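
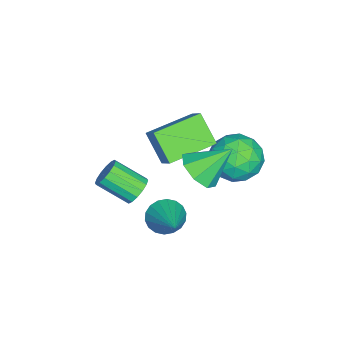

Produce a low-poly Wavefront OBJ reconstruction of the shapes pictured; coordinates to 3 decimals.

v 2.263 0.107 -4.228
v 2.551 0.51 -4.931
v 3.877 0.933 -3.092
v 2.312 0.767 -4.778
v 2.063 0.892 -4.515
v 1.854 0.862 -4.196
v 1.725 0.683 -3.884
v 1.704 0.389 -3.639
v 1.793 0.039 -3.512
v 1.975 -0.297 -3.526
v 2.214 -0.553 -3.679
v 2.463 -0.679 -3.941
v 2.673 -0.649 -4.26
v 2.801 -0.469 -4.573
v 2.823 -0.175 -4.817
v 2.734 0.174 -4.945
v 3.433 1.766 0.582
v 4.345 1.795 0.938
v 2.927 2.954 1.778
v 4.234 2.298 0.392
v 3.653 2.488 -0.042
v 2.943 2.256 -0.112
v 2.52 1.737 0.226
v 2.631 1.234 0.771
v 3.212 1.044 1.206
v 3.922 1.276 1.275
v 0.569 -1.18 -0.561
v 1.201 -0.666 0.193
v -0.959 0.357 -0.327
v -0.327 0.87 0.428
v 1.247 -0.33 -1.708
v 1.879 0.183 -0.953
v -0.281 1.206 -1.473
v 0.351 1.72 -0.719
v -1.429 2.725 -2.309
v -0.502 3.532 -2.269
v -0.138 1.228 -2.071
v 0.789 2.035 -2.031
v -0.024 1.986 -1.109
v -0.822 2.911 -1.256
v 0.182 1.849 -3.084
v -0.616 2.774 -3.231
v 0.494 2.991 -2.748
v 0.367 3.075 -1.527
v -1.007 1.685 -2.813
v -1.134 1.769 -1.592
v -1.079 3.259 -2.31
v 0.439 1.501 -2.03
v -0.039 1.472 -1.488
v 0.506 1.946 -1.464
v -1.267 2.895 -1.715
v -0.722 3.369 -1.691
v -0.441 2.461 -1.009
v 0.082 1.391 -2.649
v 0.627 1.865 -2.625
v -1.146 2.814 -2.876
v -0.601 3.288 -2.852
v -0.199 2.299 -3.331
v 0.052 3.416 -2.568
v 0.811 2.536 -2.428
v 0.453 2.427 -3.047
v -0.016 2.97 -3.133
v -0.023 3.466 -1.85
v 0.736 2.586 -1.71
v 0.258 2.557 -1.168
v -0.211 3.101 -1.255
v 0.562 3.148 -2.131
v -1.376 2.174 -2.63
v -0.617 1.294 -2.49
v -0.429 1.659 -3.085
v -0.898 2.203 -3.172
v -1.451 2.224 -1.912
v -0.692 1.344 -1.772
v -0.624 1.79 -1.207
v -1.093 2.333 -1.293
v -1.202 1.612 -2.209
v 1.966 -1.138 -3.105
v 2.589 -0.973 -2.831
v 2.557 -2.338 -1.941
v 1.934 -2.502 -2.215
v 2.346 -0.822 -2.609
v 2.314 -2.187 -1.718
v 2.001 -0.756 -2.52
v 1.969 -2.121 -1.629
v 1.647 -0.792 -2.587
v 1.615 -2.157 -1.696
v 1.378 -0.92 -2.793
v 1.346 -2.285 -1.903
v 1.267 -1.107 -3.083
v 1.235 -2.472 -2.193
v 1.343 -1.302 -3.379
v 1.311 -2.667 -2.489
v 1.586 -1.453 -3.602
v 1.554 -2.818 -2.711
v 1.931 -1.519 -3.691
v 1.899 -2.884 -2.8
v 2.285 -1.483 -3.624
v 2.253 -2.848 -2.733
v 2.554 -1.355 -3.417
v 2.522 -2.72 -2.527
v 2.665 -1.168 -3.127
v 2.633 -2.533 -2.237
f 2 1 4
f 2 4 3
f 4 1 5
f 4 5 3
f 5 1 6
f 5 6 3
f 6 1 7
f 6 7 3
f 7 1 8
f 7 8 3
f 8 1 9
f 8 9 3
f 9 1 10
f 9 10 3
f 10 1 11
f 10 11 3
f 11 1 12
f 11 12 3
f 12 1 13
f 12 13 3
f 13 1 14
f 13 14 3
f 14 1 15
f 14 15 3
f 15 1 16
f 15 16 3
f 16 1 2
f 16 2 3
f 18 17 20
f 18 20 19
f 20 17 21
f 20 21 19
f 21 17 22
f 21 22 19
f 22 17 23
f 22 23 19
f 23 17 24
f 23 24 19
f 24 17 25
f 24 25 19
f 25 17 26
f 25 26 19
f 26 17 18
f 26 18 19
f 28 30 27
f 31 28 27
f 27 30 29
f 29 31 27
f 28 34 30
f 32 28 31
f 32 34 28
f 30 34 29
f 33 31 29
f 29 34 33
f 33 32 31
f 34 32 33
f 35 72 51
f 72 46 75
f 51 75 40
f 72 75 51
f 35 51 47
f 51 40 52
f 47 52 36
f 51 52 47
f 35 47 56
f 47 36 57
f 56 57 42
f 47 57 56
f 35 56 68
f 56 42 71
f 68 71 45
f 56 71 68
f 35 68 72
f 68 45 76
f 72 76 46
f 68 76 72
f 36 52 63
f 52 40 66
f 63 66 44
f 52 66 63
f 40 75 53
f 75 46 74
f 53 74 39
f 75 74 53
f 46 76 73
f 76 45 69
f 73 69 37
f 76 69 73
f 45 71 70
f 71 42 58
f 70 58 41
f 71 58 70
f 42 57 62
f 57 36 59
f 62 59 43
f 57 59 62
f 38 64 50
f 64 44 65
f 50 65 39
f 64 65 50
f 38 50 48
f 50 39 49
f 48 49 37
f 50 49 48
f 38 48 55
f 48 37 54
f 55 54 41
f 48 54 55
f 38 55 60
f 55 41 61
f 60 61 43
f 55 61 60
f 38 60 64
f 60 43 67
f 64 67 44
f 60 67 64
f 39 65 53
f 65 44 66
f 53 66 40
f 65 66 53
f 37 49 73
f 49 39 74
f 73 74 46
f 49 74 73
f 41 54 70
f 54 37 69
f 70 69 45
f 54 69 70
f 43 61 62
f 61 41 58
f 62 58 42
f 61 58 62
f 44 67 63
f 67 43 59
f 63 59 36
f 67 59 63
f 78 77 81
f 78 81 79
f 79 81 82
f 79 82 80
f 81 77 83
f 81 83 82
f 82 83 84
f 82 84 80
f 83 77 85
f 83 85 84
f 84 85 86
f 84 86 80
f 85 77 87
f 85 87 86
f 86 87 88
f 86 88 80
f 87 77 89
f 87 89 88
f 88 89 90
f 88 90 80
f 89 77 91
f 89 91 90
f 90 91 92
f 90 92 80
f 91 77 93
f 91 93 92
f 92 93 94
f 92 94 80
f 93 77 95
f 93 95 94
f 94 95 96
f 94 96 80
f 95 77 97
f 95 97 96
f 96 97 98
f 96 98 80
f 97 77 99
f 97 99 98
f 98 99 100
f 98 100 80
f 99 77 101
f 99 101 100
f 100 101 102
f 100 102 80
f 101 77 78
f 101 78 102
f 102 78 79
f 102 79 80



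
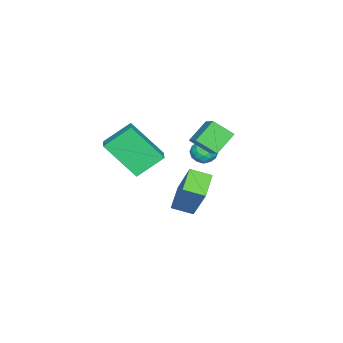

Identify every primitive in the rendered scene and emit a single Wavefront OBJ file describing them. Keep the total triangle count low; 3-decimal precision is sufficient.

v 0.365 0 0.036
v 0.831 -0.405 -0.173
v -0.251 -0.295 -0.767
v 0.215 -0.7 -0.976
v -0.103 -0.827 -0.421
v 0.278 -0.645 0.075
v 0.302 -0.055 -1.015
v 0.683 0.127 -0.519
v 0.792 -0.439 -0.823
v 0.542 -0.916 -0.455
v 0.038 0.216 -0.485
v -0.212 -0.261 -0.117
v 0.652 -0.176 0.002
v -0.072 -0.524 -0.942
v -0.259 -0.598 -0.616
v 0.015 -0.836 -0.739
v 0.327 -0.317 0.148
v 0.601 -0.555 0.025
v 0.052 -0.804 -0.121
v -0.021 -0.145 -0.965
v 0.253 -0.383 -1.088
v 0.565 0.136 -0.201
v 0.839 -0.102 -0.324
v 0.528 0.104 -0.819
v 0.903 -0.434 -0.502
v 0.541 -0.608 -0.975
v 0.592 -0.229 -0.998
v 0.816 -0.122 -0.706
v 0.756 -0.715 -0.287
v 0.394 -0.889 -0.759
v 0.208 -0.963 -0.433
v 0.431 -0.856 -0.141
v 0.734 -0.735 -0.669
v 0.186 0.189 -0.181
v -0.176 0.015 -0.653
v 0.149 0.156 -0.799
v 0.372 0.263 -0.507
v 0.039 -0.092 0.035
v -0.323 -0.266 -0.438
v -0.236 -0.578 -0.234
v -0.012 -0.471 0.058
v -0.154 0.035 -0.271
v 2.188 -0.163 1.391
v 1.282 0.195 2.158
v 1.973 0.722 0.723
v 1.067 1.081 1.49
v 3.073 0.579 2.09
v 2.167 0.938 2.857
v 2.858 1.465 1.422
v 1.952 1.823 2.189
v 1.053 -1.579 -4.012
v -0.162 -1.828 -3.478
v 0.712 -0.633 -4.347
v -0.503 -0.882 -3.814
v 1.683 -0.698 -2.166
v 0.468 -0.947 -1.633
v 1.342 0.248 -2.502
v 0.127 -0.001 -1.968
v 2.086 -1.409 0.208
v 2.267 -2.876 1.783
v 3.011 -0.91 0.567
v 3.192 -2.378 2.141
v 2.928 -2.302 -0.721
v 3.109 -3.77 0.853
v 3.853 -1.804 -0.363
v 4.034 -3.271 1.212
f 1 38 17
f 38 12 41
f 17 41 6
f 38 41 17
f 1 17 13
f 17 6 18
f 13 18 2
f 17 18 13
f 1 13 22
f 13 2 23
f 22 23 8
f 13 23 22
f 1 22 34
f 22 8 37
f 34 37 11
f 22 37 34
f 1 34 38
f 34 11 42
f 38 42 12
f 34 42 38
f 2 18 29
f 18 6 32
f 29 32 10
f 18 32 29
f 6 41 19
f 41 12 40
f 19 40 5
f 41 40 19
f 12 42 39
f 42 11 35
f 39 35 3
f 42 35 39
f 11 37 36
f 37 8 24
f 36 24 7
f 37 24 36
f 8 23 28
f 23 2 25
f 28 25 9
f 23 25 28
f 4 30 16
f 30 10 31
f 16 31 5
f 30 31 16
f 4 16 14
f 16 5 15
f 14 15 3
f 16 15 14
f 4 14 21
f 14 3 20
f 21 20 7
f 14 20 21
f 4 21 26
f 21 7 27
f 26 27 9
f 21 27 26
f 4 26 30
f 26 9 33
f 30 33 10
f 26 33 30
f 5 31 19
f 31 10 32
f 19 32 6
f 31 32 19
f 3 15 39
f 15 5 40
f 39 40 12
f 15 40 39
f 7 20 36
f 20 3 35
f 36 35 11
f 20 35 36
f 9 27 28
f 27 7 24
f 28 24 8
f 27 24 28
f 10 33 29
f 33 9 25
f 29 25 2
f 33 25 29
f 44 46 43
f 47 44 43
f 43 46 45
f 45 47 43
f 44 50 46
f 48 44 47
f 48 50 44
f 46 50 45
f 49 47 45
f 45 50 49
f 49 48 47
f 50 48 49
f 52 54 51
f 55 52 51
f 51 54 53
f 53 55 51
f 52 58 54
f 56 52 55
f 56 58 52
f 54 58 53
f 57 55 53
f 53 58 57
f 57 56 55
f 58 56 57
f 60 62 59
f 63 60 59
f 59 62 61
f 61 63 59
f 60 66 62
f 64 60 63
f 64 66 60
f 62 66 61
f 65 63 61
f 61 66 65
f 65 64 63
f 66 64 65



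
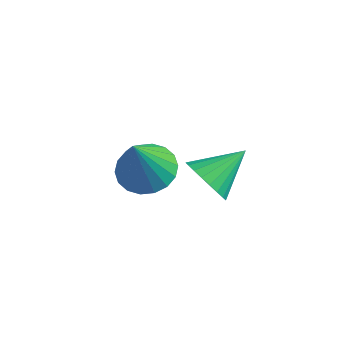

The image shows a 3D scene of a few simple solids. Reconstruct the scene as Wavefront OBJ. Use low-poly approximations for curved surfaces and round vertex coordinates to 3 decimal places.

v 1.045 2.306 -0.429
v 1.869 2.134 -0.749
v 1.615 3.594 0.349
v 1.74 2.343 -1
v 1.505 2.546 -1.164
v 1.2 2.713 -1.217
v 0.872 2.817 -1.149
v 0.57 2.844 -0.972
v 0.34 2.788 -0.712
v 0.218 2.66 -0.41
v 0.221 2.477 -0.11
v 0.35 2.268 0.141
v 0.585 2.065 0.306
v 0.89 1.899 0.358
v 1.218 1.794 0.291
v 1.52 1.767 0.114
v 1.75 1.823 -0.146
v 1.872 1.952 -0.449
v -2.273 3.966 -3.061
v -1.42 4.508 -2.867
v -2.167 3.094 -1.099
v -1.753 4.789 -2.724
v -2.19 4.906 -2.648
v -2.643 4.837 -2.654
v -3.023 4.596 -2.74
v -3.255 4.229 -2.891
v -3.292 3.811 -3.074
v -3.127 3.424 -3.256
v -2.794 3.143 -3.398
v -2.357 3.026 -3.474
v -1.904 3.095 -3.468
v -1.524 3.337 -3.382
v -1.292 3.703 -3.232
v -1.255 4.121 -3.048
f 2 1 4
f 2 4 3
f 4 1 5
f 4 5 3
f 5 1 6
f 5 6 3
f 6 1 7
f 6 7 3
f 7 1 8
f 7 8 3
f 8 1 9
f 8 9 3
f 9 1 10
f 9 10 3
f 10 1 11
f 10 11 3
f 11 1 12
f 11 12 3
f 12 1 13
f 12 13 3
f 13 1 14
f 13 14 3
f 14 1 15
f 14 15 3
f 15 1 16
f 15 16 3
f 16 1 17
f 16 17 3
f 17 1 18
f 17 18 3
f 18 1 2
f 18 2 3
f 20 19 22
f 20 22 21
f 22 19 23
f 22 23 21
f 23 19 24
f 23 24 21
f 24 19 25
f 24 25 21
f 25 19 26
f 25 26 21
f 26 19 27
f 26 27 21
f 27 19 28
f 27 28 21
f 28 19 29
f 28 29 21
f 29 19 30
f 29 30 21
f 30 19 31
f 30 31 21
f 31 19 32
f 31 32 21
f 32 19 33
f 32 33 21
f 33 19 34
f 33 34 21
f 34 19 20
f 34 20 21



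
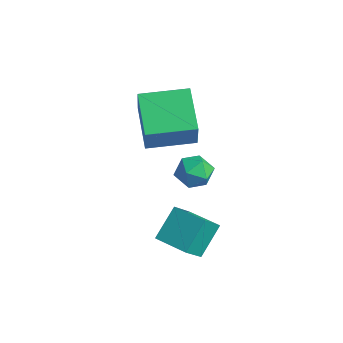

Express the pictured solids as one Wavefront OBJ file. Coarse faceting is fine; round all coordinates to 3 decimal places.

v 3.418 -0.76 -1.059
v 3.143 0.25 -0.055
v 3.185 0.074 -1.961
v 2.91 1.083 -0.957
v 4.71 -0.403 -1.063
v 4.435 0.606 -0.059
v 4.477 0.43 -1.965
v 4.202 1.44 -0.961
v 3.226 0.508 2.212
v 3.564 1.003 2.656
v 4.296 0.017 1.944
v 4.634 0.512 2.388
v 4.203 -0.021 2.683
v 3.542 0.282 2.849
v 4.318 0.738 1.751
v 3.657 1.041 1.917
v 4.239 1.145 2.372
v 4.168 0.676 2.948
v 3.692 0.344 1.652
v 3.621 -0.125 2.228
v -1.204 1.773 1.701
v -0.61 1.362 3.061
v -0.311 3.435 1.813
v 0.283 3.024 3.173
v 0.317 1.016 0.807
v 0.911 0.605 2.167
v 1.21 2.678 0.919
v 1.804 2.267 2.279
f 2 4 1
f 5 2 1
f 1 4 3
f 3 5 1
f 2 8 4
f 6 2 5
f 6 8 2
f 4 8 3
f 7 5 3
f 3 8 7
f 7 6 5
f 8 6 7
f 9 20 14
f 9 14 10
f 9 10 16
f 9 16 19
f 9 19 20
f 10 14 18
f 14 20 13
f 20 19 11
f 19 16 15
f 16 10 17
f 12 18 13
f 12 13 11
f 12 11 15
f 12 15 17
f 12 17 18
f 13 18 14
f 11 13 20
f 15 11 19
f 17 15 16
f 18 17 10
f 22 24 21
f 25 22 21
f 21 24 23
f 23 25 21
f 22 28 24
f 26 22 25
f 26 28 22
f 24 28 23
f 27 25 23
f 23 28 27
f 27 26 25
f 28 26 27



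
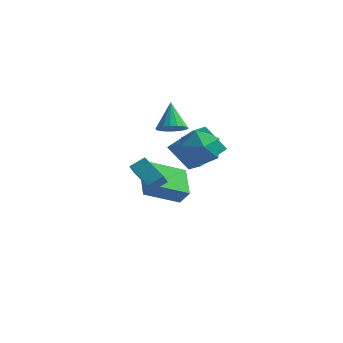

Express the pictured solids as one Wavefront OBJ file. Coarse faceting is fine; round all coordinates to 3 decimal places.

v 0.763 -0.16 0.586
v 1.352 0.254 0.568
v 0.297 0.56 1.854
v 1.141 0.422 0.395
v 0.856 0.476 0.26
v 0.552 0.403 0.189
v 0.29 0.219 0.197
v 0.121 -0.04 0.283
v 0.08 -0.323 0.428
v 0.174 -0.573 0.604
v 0.385 -0.742 0.777
v 0.67 -0.795 0.912
v 0.974 -0.722 0.983
v 1.236 -0.538 0.975
v 1.405 -0.279 0.89
v 1.446 0.004 0.745
v 3.24 -1.764 1.399
v 3.875 -1.738 0.561
v 2.965 -3.422 1.139
v 3.6 -3.396 0.301
v 3.999 -3.281 1.267
v 4.169 -2.256 1.428
v 2.671 -2.904 0.272
v 2.841 -1.879 0.433
v 3.523 -2.443 -0.135
v 4.344 -2.675 0.48
v 2.496 -2.485 1.22
v 3.317 -2.717 1.835
v 0.055 1.841 -4.902
v -1.118 0.547 -4.13
v -0.853 3.13 -4.121
v -2.026 1.836 -3.349
v 0.586 1.784 -4.191
v -0.587 0.49 -3.419
v -0.322 3.073 -3.41
v -1.495 1.779 -2.638
v 1.693 -3.534 -1.677
v 1.848 -4.159 -1.063
v 0.563 -3.127 -0.979
v 0.717 -3.751 -0.364
v 2.143 -3.009 -1.256
v 2.297 -3.633 -0.641
v 1.012 -2.601 -0.557
v 1.167 -3.226 0.057
v -0.261 1.241 -1.256
v 0.743 0.528 -0.569
v 0.29 2.642 -0.606
v 1.294 1.929 0.081
v 0.726 1.431 -2.501
v 1.73 0.718 -1.814
v 1.277 2.832 -1.851
v 2.281 2.119 -1.164
f 2 1 4
f 2 4 3
f 4 1 5
f 4 5 3
f 5 1 6
f 5 6 3
f 6 1 7
f 6 7 3
f 7 1 8
f 7 8 3
f 8 1 9
f 8 9 3
f 9 1 10
f 9 10 3
f 10 1 11
f 10 11 3
f 11 1 12
f 11 12 3
f 12 1 13
f 12 13 3
f 13 1 14
f 13 14 3
f 14 1 15
f 14 15 3
f 15 1 16
f 15 16 3
f 16 1 2
f 16 2 3
f 17 28 22
f 17 22 18
f 17 18 24
f 17 24 27
f 17 27 28
f 18 22 26
f 22 28 21
f 28 27 19
f 27 24 23
f 24 18 25
f 20 26 21
f 20 21 19
f 20 19 23
f 20 23 25
f 20 25 26
f 21 26 22
f 19 21 28
f 23 19 27
f 25 23 24
f 26 25 18
f 30 32 29
f 33 30 29
f 29 32 31
f 31 33 29
f 30 36 32
f 34 30 33
f 34 36 30
f 32 36 31
f 35 33 31
f 31 36 35
f 35 34 33
f 36 34 35
f 38 40 37
f 41 38 37
f 37 40 39
f 39 41 37
f 38 44 40
f 42 38 41
f 42 44 38
f 40 44 39
f 43 41 39
f 39 44 43
f 43 42 41
f 44 42 43
f 46 48 45
f 49 46 45
f 45 48 47
f 47 49 45
f 46 52 48
f 50 46 49
f 50 52 46
f 48 52 47
f 51 49 47
f 47 52 51
f 51 50 49
f 52 50 51



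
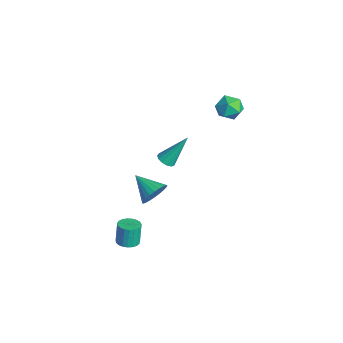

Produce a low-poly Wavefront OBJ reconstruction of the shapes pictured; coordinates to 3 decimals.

v -2.929 1.153 -1.681
v -2.439 1.276 -1.804
v -2.811 2.247 -0.119
v -2.609 1.477 -1.932
v -2.881 1.575 -1.98
v -3.168 1.54 -1.933
v -3.379 1.381 -1.806
v -3.448 1.151 -1.639
v -3.352 0.921 -1.486
v -3.121 0.764 -1.394
v -2.83 0.732 -1.393
v -2.57 0.833 -1.483
v -2.425 1.035 -1.637
v -1.318 4.569 2.755
v -0.752 4.146 3.079
v -2.108 3.594 2.861
v -1.542 3.171 3.185
v -1.848 3.772 3.573
v -1.36 4.374 3.507
v -1.5 3.366 2.433
v -1.012 3.968 2.367
v -0.864 3.402 2.88
v -1.079 3.653 3.585
v -1.781 4.087 2.355
v -1.996 4.338 3.06
v 0.2 -0.463 -1.026
v 0.661 -0.867 -0.543
v -0.96 -1.057 -0.414
v 0.616 -0.613 -0.382
v 0.507 -0.336 -0.32
v 0.351 -0.078 -0.365
v 0.173 0.121 -0.51
v -0.001 0.232 -0.734
v -0.145 0.236 -1.002
v -0.236 0.134 -1.274
v -0.26 -0.059 -1.508
v -0.215 -0.314 -1.669
v -0.106 -0.591 -1.731
v 0.049 -0.849 -1.687
v 0.228 -1.048 -1.541
v 0.402 -1.158 -1.317
v 0.546 -1.162 -1.049
v 0.637 -1.06 -0.777
v 3.331 -2.817 -0.9
v 3.849 -2.992 -0.779
v 3.647 -2.838 0.302
v 3.129 -2.663 0.18
v 3.88 -2.763 -0.806
v 3.679 -2.609 0.275
v 3.817 -2.543 -0.849
v 3.615 -2.389 0.232
v 3.669 -2.371 -0.901
v 3.467 -2.216 0.179
v 3.463 -2.276 -0.953
v 3.261 -2.121 0.127
v 3.234 -2.274 -0.996
v 3.033 -2.119 0.084
v 3.022 -2.366 -1.022
v 2.82 -2.212 0.058
v 2.863 -2.537 -1.028
v 2.662 -2.382 0.053
v 2.785 -2.756 -1.011
v 2.584 -2.601 0.07
v 2.802 -2.985 -0.975
v 2.6 -2.83 0.106
v 2.91 -3.186 -0.926
v 2.708 -3.031 0.154
v 3.09 -3.322 -0.873
v 2.889 -3.168 0.208
v 3.313 -3.372 -0.824
v 3.111 -3.217 0.256
v 3.538 -3.326 -0.789
v 3.336 -3.171 0.292
v 3.728 -3.191 -0.773
v 3.526 -3.037 0.308
f 2 1 4
f 2 4 3
f 4 1 5
f 4 5 3
f 5 1 6
f 5 6 3
f 6 1 7
f 6 7 3
f 7 1 8
f 7 8 3
f 8 1 9
f 8 9 3
f 9 1 10
f 9 10 3
f 10 1 11
f 10 11 3
f 11 1 12
f 11 12 3
f 12 1 13
f 12 13 3
f 13 1 2
f 13 2 3
f 14 25 19
f 14 19 15
f 14 15 21
f 14 21 24
f 14 24 25
f 15 19 23
f 19 25 18
f 25 24 16
f 24 21 20
f 21 15 22
f 17 23 18
f 17 18 16
f 17 16 20
f 17 20 22
f 17 22 23
f 18 23 19
f 16 18 25
f 20 16 24
f 22 20 21
f 23 22 15
f 27 26 29
f 27 29 28
f 29 26 30
f 29 30 28
f 30 26 31
f 30 31 28
f 31 26 32
f 31 32 28
f 32 26 33
f 32 33 28
f 33 26 34
f 33 34 28
f 34 26 35
f 34 35 28
f 35 26 36
f 35 36 28
f 36 26 37
f 36 37 28
f 37 26 38
f 37 38 28
f 38 26 39
f 38 39 28
f 39 26 40
f 39 40 28
f 40 26 41
f 40 41 28
f 41 26 42
f 41 42 28
f 42 26 43
f 42 43 28
f 43 26 27
f 43 27 28
f 45 44 48
f 45 48 46
f 46 48 49
f 46 49 47
f 48 44 50
f 48 50 49
f 49 50 51
f 49 51 47
f 50 44 52
f 50 52 51
f 51 52 53
f 51 53 47
f 52 44 54
f 52 54 53
f 53 54 55
f 53 55 47
f 54 44 56
f 54 56 55
f 55 56 57
f 55 57 47
f 56 44 58
f 56 58 57
f 57 58 59
f 57 59 47
f 58 44 60
f 58 60 59
f 59 60 61
f 59 61 47
f 60 44 62
f 60 62 61
f 61 62 63
f 61 63 47
f 62 44 64
f 62 64 63
f 63 64 65
f 63 65 47
f 64 44 66
f 64 66 65
f 65 66 67
f 65 67 47
f 66 44 68
f 66 68 67
f 67 68 69
f 67 69 47
f 68 44 70
f 68 70 69
f 69 70 71
f 69 71 47
f 70 44 72
f 70 72 71
f 71 72 73
f 71 73 47
f 72 44 74
f 72 74 73
f 73 74 75
f 73 75 47
f 74 44 45
f 74 45 75
f 75 45 46
f 75 46 47



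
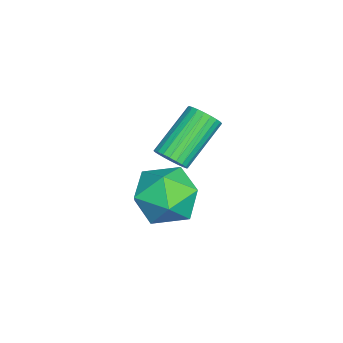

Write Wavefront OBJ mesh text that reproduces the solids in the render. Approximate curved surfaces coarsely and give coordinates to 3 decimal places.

v -2.268 1.256 2.076
v -1.941 1.084 2.549
v -3.205 1.953 3.737
v -3.532 2.124 3.264
v -1.845 1.292 2.499
v -3.109 2.16 3.688
v -1.813 1.494 2.386
v -3.077 2.362 3.574
v -1.85 1.66 2.225
v -3.114 2.528 3.413
v -1.951 1.764 2.041
v -3.215 2.633 3.23
v -2.101 1.791 1.863
v -3.364 2.66 3.051
v -2.275 1.737 1.717
v -3.539 2.605 2.905
v -2.449 1.609 1.626
v -3.713 2.477 2.814
v -2.595 1.427 1.603
v -3.859 2.296 2.791
v -2.691 1.22 1.652
v -3.955 2.088 2.841
v -2.723 1.018 1.766
v -3.987 1.886 2.954
v -2.686 0.852 1.927
v -3.95 1.72 3.115
v -2.585 0.747 2.11
v -3.849 1.616 3.299
v -2.436 0.72 2.289
v -3.699 1.589 3.477
v -2.261 0.775 2.435
v -3.525 1.643 3.623
v -2.087 0.903 2.526
v -3.351 1.771 3.714
v -2.516 1.816 -0.875
v -1.928 1.251 0.017
v -4.112 0.749 -0.497
v -3.524 0.184 0.395
v -3.819 1.351 0.509
v -2.832 2.01 0.276
v -3.208 -0.01 -0.756
v -2.221 0.649 -0.989
v -2.355 0.122 0.091
v -2.732 0.964 0.873
v -3.308 1.036 -1.353
v -3.685 1.878 -0.571
f 2 1 5
f 2 5 3
f 3 5 6
f 3 6 4
f 5 1 7
f 5 7 6
f 6 7 8
f 6 8 4
f 7 1 9
f 7 9 8
f 8 9 10
f 8 10 4
f 9 1 11
f 9 11 10
f 10 11 12
f 10 12 4
f 11 1 13
f 11 13 12
f 12 13 14
f 12 14 4
f 13 1 15
f 13 15 14
f 14 15 16
f 14 16 4
f 15 1 17
f 15 17 16
f 16 17 18
f 16 18 4
f 17 1 19
f 17 19 18
f 18 19 20
f 18 20 4
f 19 1 21
f 19 21 20
f 20 21 22
f 20 22 4
f 21 1 23
f 21 23 22
f 22 23 24
f 22 24 4
f 23 1 25
f 23 25 24
f 24 25 26
f 24 26 4
f 25 1 27
f 25 27 26
f 26 27 28
f 26 28 4
f 27 1 29
f 27 29 28
f 28 29 30
f 28 30 4
f 29 1 31
f 29 31 30
f 30 31 32
f 30 32 4
f 31 1 33
f 31 33 32
f 32 33 34
f 32 34 4
f 33 1 2
f 33 2 34
f 34 2 3
f 34 3 4
f 35 46 40
f 35 40 36
f 35 36 42
f 35 42 45
f 35 45 46
f 36 40 44
f 40 46 39
f 46 45 37
f 45 42 41
f 42 36 43
f 38 44 39
f 38 39 37
f 38 37 41
f 38 41 43
f 38 43 44
f 39 44 40
f 37 39 46
f 41 37 45
f 43 41 42
f 44 43 36



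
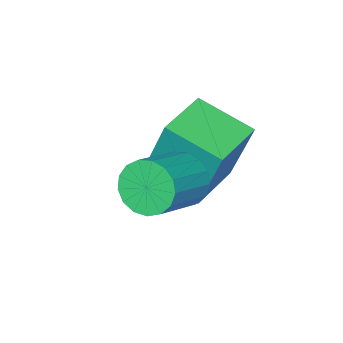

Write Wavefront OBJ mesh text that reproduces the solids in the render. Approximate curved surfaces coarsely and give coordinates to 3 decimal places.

v 1.712 0.636 1.56
v 2.005 0.303 1.084
v 3.101 0.552 1.585
v 2.808 0.884 2.06
v 1.989 0.594 0.973
v 3.085 0.842 1.474
v 1.911 0.894 0.997
v 3.006 1.142 1.498
v 1.786 1.135 1.15
v 2.882 1.383 1.65
v 1.645 1.261 1.396
v 2.741 1.51 1.897
v 1.519 1.245 1.68
v 2.615 1.493 2.181
v 1.437 1.088 1.937
v 2.533 1.337 2.437
v 1.419 0.829 2.107
v 2.514 1.077 2.607
v 1.467 0.525 2.151
v 2.563 0.773 2.652
v 1.572 0.246 2.061
v 2.667 0.495 2.561
v 1.709 0.057 1.855
v 2.804 0.305 2.356
v 1.846 0 1.582
v 2.942 0.249 2.082
v 1.953 0.089 1.304
v 3.049 0.338 1.804
v 0.326 -1.132 0.867
v 0.228 -0.553 2.526
v -0.079 0.096 0.414
v -0.177 0.675 2.073
v 1.537 -0.755 0.807
v 1.439 -0.176 2.466
v 1.132 0.473 0.354
v 1.034 1.052 2.013
f 2 1 5
f 2 5 3
f 3 5 6
f 3 6 4
f 5 1 7
f 5 7 6
f 6 7 8
f 6 8 4
f 7 1 9
f 7 9 8
f 8 9 10
f 8 10 4
f 9 1 11
f 9 11 10
f 10 11 12
f 10 12 4
f 11 1 13
f 11 13 12
f 12 13 14
f 12 14 4
f 13 1 15
f 13 15 14
f 14 15 16
f 14 16 4
f 15 1 17
f 15 17 16
f 16 17 18
f 16 18 4
f 17 1 19
f 17 19 18
f 18 19 20
f 18 20 4
f 19 1 21
f 19 21 20
f 20 21 22
f 20 22 4
f 21 1 23
f 21 23 22
f 22 23 24
f 22 24 4
f 23 1 25
f 23 25 24
f 24 25 26
f 24 26 4
f 25 1 27
f 25 27 26
f 26 27 28
f 26 28 4
f 27 1 2
f 27 2 28
f 28 2 3
f 28 3 4
f 30 32 29
f 33 30 29
f 29 32 31
f 31 33 29
f 30 36 32
f 34 30 33
f 34 36 30
f 32 36 31
f 35 33 31
f 31 36 35
f 35 34 33
f 36 34 35



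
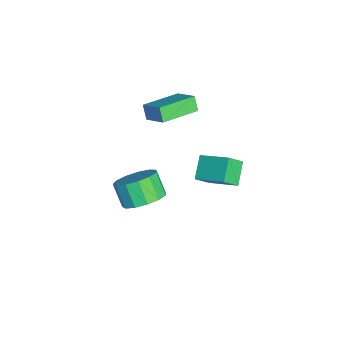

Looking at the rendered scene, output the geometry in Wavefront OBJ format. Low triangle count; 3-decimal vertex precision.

v -0.931 -2.715 -4.003
v -0.414 -2.027 -3.349
v -1.112 -2.478 -2.324
v -1.629 -3.165 -2.977
v -0.906 -1.733 -3.554
v -1.604 -2.183 -2.528
v -1.405 -1.75 -3.901
v -2.103 -2.2 -2.876
v -1.754 -2.073 -4.281
v -2.452 -2.524 -3.255
v -1.842 -2.6 -4.572
v -2.54 -3.051 -3.546
v -1.64 -3.163 -4.683
v -2.338 -3.614 -3.657
v -1.214 -3.584 -4.577
v -1.911 -4.035 -3.552
v -0.697 -3.729 -4.29
v -1.395 -4.18 -3.264
v -0.255 -3.552 -3.911
v -0.953 -4.003 -2.885
v -0.028 -3.109 -3.561
v -0.725 -3.56 -2.536
v -0.087 -2.54 -3.352
v -0.785 -2.991 -2.326
v 1.98 0.228 0.784
v 1.012 0.435 1.497
v 2.739 1.467 1.454
v 1.771 1.674 2.168
v 2.369 -0.394 1.492
v 1.401 -0.187 2.206
v 3.128 0.845 2.163
v 2.16 1.052 2.876
v -4.269 -1.236 0.858
v -3.418 -0.461 1.544
v -3.863 -1.068 0.165
v -3.013 -0.293 0.851
v -3.087 -2.807 1.169
v -2.237 -2.032 1.855
v -2.682 -2.639 0.476
v -1.831 -1.864 1.162
f 2 1 5
f 2 5 3
f 3 5 6
f 3 6 4
f 5 1 7
f 5 7 6
f 6 7 8
f 6 8 4
f 7 1 9
f 7 9 8
f 8 9 10
f 8 10 4
f 9 1 11
f 9 11 10
f 10 11 12
f 10 12 4
f 11 1 13
f 11 13 12
f 12 13 14
f 12 14 4
f 13 1 15
f 13 15 14
f 14 15 16
f 14 16 4
f 15 1 17
f 15 17 16
f 16 17 18
f 16 18 4
f 17 1 19
f 17 19 18
f 18 19 20
f 18 20 4
f 19 1 21
f 19 21 20
f 20 21 22
f 20 22 4
f 21 1 23
f 21 23 22
f 22 23 24
f 22 24 4
f 23 1 2
f 23 2 24
f 24 2 3
f 24 3 4
f 26 28 25
f 29 26 25
f 25 28 27
f 27 29 25
f 26 32 28
f 30 26 29
f 30 32 26
f 28 32 27
f 31 29 27
f 27 32 31
f 31 30 29
f 32 30 31
f 34 36 33
f 37 34 33
f 33 36 35
f 35 37 33
f 34 40 36
f 38 34 37
f 38 40 34
f 36 40 35
f 39 37 35
f 35 40 39
f 39 38 37
f 40 38 39



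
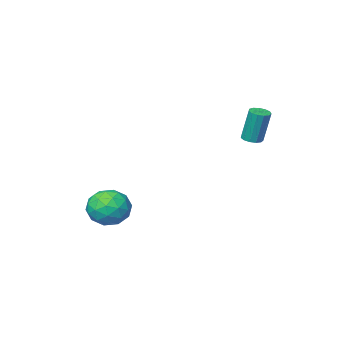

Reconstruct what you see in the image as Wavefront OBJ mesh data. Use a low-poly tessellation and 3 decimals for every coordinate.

v -3.66 0.512 2.8
v -3.125 0.312 2.897
v -3.324 0.707 4.817
v -3.86 0.908 4.72
v -3.094 0.631 2.835
v -3.293 1.027 4.754
v -3.242 0.913 2.761
v -3.442 1.308 4.681
v -3.524 1.067 2.7
v -3.724 1.462 4.62
v -3.849 1.045 2.671
v -4.048 1.441 4.59
v -4.114 0.854 2.683
v -4.313 1.25 4.602
v -4.235 0.555 2.732
v -4.434 0.95 4.651
v -4.173 0.242 2.803
v -4.373 0.637 4.722
v -3.949 0.015 2.873
v -4.149 0.41 4.792
v -3.633 -0.055 2.92
v -3.833 0.341 4.839
v -3.326 0.056 2.929
v -3.525 0.452 4.848
v 3.256 -1.84 -2.425
v 3.984 -2.703 -1.911
v 1.656 -2.657 -1.529
v 2.384 -3.52 -1.015
v 2.468 -2.338 -0.647
v 3.457 -1.833 -1.2
v 2.183 -3.527 -2.24
v 3.172 -3.022 -2.793
v 3.321 -3.745 -1.797
v 3.497 -3.011 -0.812
v 2.143 -2.349 -2.628
v 2.319 -1.615 -1.643
v 3.761 -2.2 -2.246
v 1.879 -3.16 -1.194
v 1.929 -2.466 -0.977
v 2.357 -2.973 -0.675
v 3.451 -1.689 -1.829
v 3.879 -2.196 -1.527
v 2.987 -1.982 -0.784
v 1.761 -3.164 -1.913
v 2.189 -3.671 -1.611
v 3.283 -2.387 -2.765
v 3.711 -2.894 -2.463
v 2.653 -3.378 -2.656
v 3.799 -3.32 -1.877
v 2.858 -3.8 -1.351
v 2.74 -3.804 -2.071
v 3.322 -3.507 -2.396
v 3.902 -2.888 -1.298
v 2.962 -3.368 -0.772
v 3.011 -2.674 -0.556
v 3.592 -2.377 -0.881
v 3.513 -3.501 -1.231
v 2.678 -1.992 -2.668
v 1.738 -2.472 -2.142
v 2.048 -2.983 -2.559
v 2.629 -2.686 -2.884
v 2.782 -1.56 -2.089
v 1.841 -2.04 -1.563
v 2.318 -1.853 -1.044
v 2.9 -1.556 -1.369
v 2.127 -1.859 -2.209
f 2 1 5
f 2 5 3
f 3 5 6
f 3 6 4
f 5 1 7
f 5 7 6
f 6 7 8
f 6 8 4
f 7 1 9
f 7 9 8
f 8 9 10
f 8 10 4
f 9 1 11
f 9 11 10
f 10 11 12
f 10 12 4
f 11 1 13
f 11 13 12
f 12 13 14
f 12 14 4
f 13 1 15
f 13 15 14
f 14 15 16
f 14 16 4
f 15 1 17
f 15 17 16
f 16 17 18
f 16 18 4
f 17 1 19
f 17 19 18
f 18 19 20
f 18 20 4
f 19 1 21
f 19 21 20
f 20 21 22
f 20 22 4
f 21 1 23
f 21 23 22
f 22 23 24
f 22 24 4
f 23 1 2
f 23 2 24
f 24 2 3
f 24 3 4
f 25 62 41
f 62 36 65
f 41 65 30
f 62 65 41
f 25 41 37
f 41 30 42
f 37 42 26
f 41 42 37
f 25 37 46
f 37 26 47
f 46 47 32
f 37 47 46
f 25 46 58
f 46 32 61
f 58 61 35
f 46 61 58
f 25 58 62
f 58 35 66
f 62 66 36
f 58 66 62
f 26 42 53
f 42 30 56
f 53 56 34
f 42 56 53
f 30 65 43
f 65 36 64
f 43 64 29
f 65 64 43
f 36 66 63
f 66 35 59
f 63 59 27
f 66 59 63
f 35 61 60
f 61 32 48
f 60 48 31
f 61 48 60
f 32 47 52
f 47 26 49
f 52 49 33
f 47 49 52
f 28 54 40
f 54 34 55
f 40 55 29
f 54 55 40
f 28 40 38
f 40 29 39
f 38 39 27
f 40 39 38
f 28 38 45
f 38 27 44
f 45 44 31
f 38 44 45
f 28 45 50
f 45 31 51
f 50 51 33
f 45 51 50
f 28 50 54
f 50 33 57
f 54 57 34
f 50 57 54
f 29 55 43
f 55 34 56
f 43 56 30
f 55 56 43
f 27 39 63
f 39 29 64
f 63 64 36
f 39 64 63
f 31 44 60
f 44 27 59
f 60 59 35
f 44 59 60
f 33 51 52
f 51 31 48
f 52 48 32
f 51 48 52
f 34 57 53
f 57 33 49
f 53 49 26
f 57 49 53



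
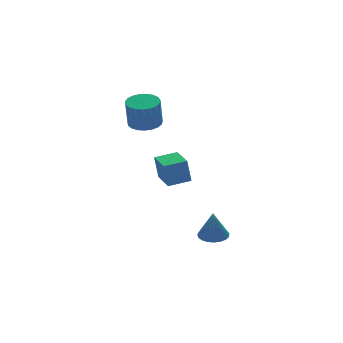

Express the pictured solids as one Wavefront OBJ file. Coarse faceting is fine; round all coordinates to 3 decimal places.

v -1.558 -2.762 -4.978
v -0.667 -3.119 -4.945
v -1.702 -2.938 -3.002
v -0.601 -2.727 -4.905
v -0.7 -2.342 -4.878
v -0.948 -2.029 -4.869
v -1.301 -1.843 -4.878
v -1.699 -1.816 -4.905
v -2.072 -1.952 -4.944
v -2.356 -2.229 -4.99
v -2.502 -2.598 -5.033
v -2.485 -2.995 -5.067
v -2.307 -3.352 -5.086
v -2 -3.607 -5.086
v -1.617 -3.716 -5.067
v -1.223 -3.66 -5.034
v -0.887 -3.449 -4.99
v -3.456 2.292 2.871
v -2.768 3.09 3.06
v -3.036 2.865 4.979
v -3.724 2.068 4.789
v -3.155 3.306 3.031
v -3.424 3.082 4.95
v -3.595 3.348 2.975
v -3.863 3.124 4.893
v -4.01 3.207 2.9
v -4.278 2.983 4.819
v -4.33 2.908 2.821
v -4.598 2.683 4.739
v -4.498 2.502 2.75
v -4.766 2.278 4.668
v -4.486 2.06 2.7
v -4.755 1.836 4.618
v -4.296 1.658 2.679
v -4.565 1.434 4.598
v -3.961 1.366 2.692
v -4.229 1.142 4.61
v -3.538 1.234 2.735
v -3.807 1.01 4.654
v -3.102 1.285 2.803
v -3.37 1.06 4.721
v -2.726 1.51 2.881
v -2.994 1.286 4.8
v -2.477 1.87 2.958
v -2.745 1.646 4.877
v -2.396 2.303 3.02
v -2.665 2.079 4.939
v -2.5 2.735 3.056
v -2.768 2.51 4.975
v -2.902 0.42 -1.921
v -3.113 0.575 -0.241
v -2.56 2.264 -2.048
v -2.771 2.419 -0.368
v -1.429 0.161 -1.712
v -1.64 0.316 -0.032
v -1.087 2.005 -1.839
v -1.298 2.16 -0.159
f 2 1 4
f 2 4 3
f 4 1 5
f 4 5 3
f 5 1 6
f 5 6 3
f 6 1 7
f 6 7 3
f 7 1 8
f 7 8 3
f 8 1 9
f 8 9 3
f 9 1 10
f 9 10 3
f 10 1 11
f 10 11 3
f 11 1 12
f 11 12 3
f 12 1 13
f 12 13 3
f 13 1 14
f 13 14 3
f 14 1 15
f 14 15 3
f 15 1 16
f 15 16 3
f 16 1 17
f 16 17 3
f 17 1 2
f 17 2 3
f 19 18 22
f 19 22 20
f 20 22 23
f 20 23 21
f 22 18 24
f 22 24 23
f 23 24 25
f 23 25 21
f 24 18 26
f 24 26 25
f 25 26 27
f 25 27 21
f 26 18 28
f 26 28 27
f 27 28 29
f 27 29 21
f 28 18 30
f 28 30 29
f 29 30 31
f 29 31 21
f 30 18 32
f 30 32 31
f 31 32 33
f 31 33 21
f 32 18 34
f 32 34 33
f 33 34 35
f 33 35 21
f 34 18 36
f 34 36 35
f 35 36 37
f 35 37 21
f 36 18 38
f 36 38 37
f 37 38 39
f 37 39 21
f 38 18 40
f 38 40 39
f 39 40 41
f 39 41 21
f 40 18 42
f 40 42 41
f 41 42 43
f 41 43 21
f 42 18 44
f 42 44 43
f 43 44 45
f 43 45 21
f 44 18 46
f 44 46 45
f 45 46 47
f 45 47 21
f 46 18 48
f 46 48 47
f 47 48 49
f 47 49 21
f 48 18 19
f 48 19 49
f 49 19 20
f 49 20 21
f 51 53 50
f 54 51 50
f 50 53 52
f 52 54 50
f 51 57 53
f 55 51 54
f 55 57 51
f 53 57 52
f 56 54 52
f 52 57 56
f 56 55 54
f 57 55 56



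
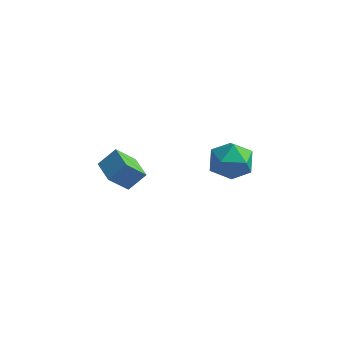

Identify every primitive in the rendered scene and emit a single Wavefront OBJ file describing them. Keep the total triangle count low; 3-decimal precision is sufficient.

v -4.881 -4.193 3.7
v -4.307 -3.56 4.484
v -4.302 -3.424 2.656
v -3.729 -2.791 3.44
v -3.851 -5.049 3.64
v -3.278 -4.416 4.424
v -3.273 -4.28 2.596
v -2.699 -3.647 3.38
v -1.037 2.645 0.493
v -0.392 2.482 1.503
v -1.808 0.858 0.697
v -1.163 0.695 1.707
v -2.07 1.494 1.692
v -1.594 2.598 1.565
v -0.606 0.742 0.635
v -0.13 1.846 0.508
v -0.125 1.306 1.59
v -1.03 1.771 2.243
v -1.17 1.569 -0.043
v -2.075 2.034 0.61
f 2 4 1
f 5 2 1
f 1 4 3
f 3 5 1
f 2 8 4
f 6 2 5
f 6 8 2
f 4 8 3
f 7 5 3
f 3 8 7
f 7 6 5
f 8 6 7
f 9 20 14
f 9 14 10
f 9 10 16
f 9 16 19
f 9 19 20
f 10 14 18
f 14 20 13
f 20 19 11
f 19 16 15
f 16 10 17
f 12 18 13
f 12 13 11
f 12 11 15
f 12 15 17
f 12 17 18
f 13 18 14
f 11 13 20
f 15 11 19
f 17 15 16
f 18 17 10



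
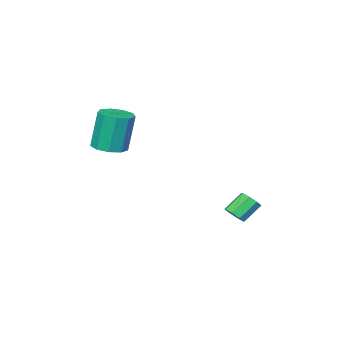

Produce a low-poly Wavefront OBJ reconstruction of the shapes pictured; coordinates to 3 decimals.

v 2.104 -0.502 2.403
v 2.885 -0.94 2.563
v 2.517 -0.816 4.698
v 1.736 -0.378 4.537
v 2.986 -0.326 2.544
v 2.617 -0.202 4.679
v 2.673 0.206 2.459
v 2.305 0.33 4.594
v 2.095 0.406 2.348
v 1.726 0.53 4.483
v 1.52 0.182 2.262
v 1.152 0.306 4.397
v 1.219 -0.363 2.242
v 0.851 -0.238 4.377
v 1.332 -0.972 2.297
v 0.964 -0.848 4.432
v 1.806 -1.362 2.401
v 1.438 -1.238 4.536
v 2.42 -1.349 2.506
v 2.052 -1.225 4.641
v -3.482 2.167 -2.88
v -3.086 1.979 -2.414
v -4.042 2.145 -1.534
v -4.438 2.333 -2
v -3.071 2.463 -2.489
v -4.027 2.629 -1.609
v -3.297 2.774 -2.793
v -4.253 2.939 -1.913
v -3.631 2.729 -3.148
v -4.587 2.895 -2.268
v -3.878 2.355 -3.346
v -4.834 2.521 -2.466
v -3.893 1.871 -3.271
v -4.849 2.037 -2.391
v -3.667 1.561 -2.967
v -4.623 1.726 -2.087
v -3.333 1.605 -2.612
v -4.289 1.771 -1.732
f 2 1 5
f 2 5 3
f 3 5 6
f 3 6 4
f 5 1 7
f 5 7 6
f 6 7 8
f 6 8 4
f 7 1 9
f 7 9 8
f 8 9 10
f 8 10 4
f 9 1 11
f 9 11 10
f 10 11 12
f 10 12 4
f 11 1 13
f 11 13 12
f 12 13 14
f 12 14 4
f 13 1 15
f 13 15 14
f 14 15 16
f 14 16 4
f 15 1 17
f 15 17 16
f 16 17 18
f 16 18 4
f 17 1 19
f 17 19 18
f 18 19 20
f 18 20 4
f 19 1 2
f 19 2 20
f 20 2 3
f 20 3 4
f 22 21 25
f 22 25 23
f 23 25 26
f 23 26 24
f 25 21 27
f 25 27 26
f 26 27 28
f 26 28 24
f 27 21 29
f 27 29 28
f 28 29 30
f 28 30 24
f 29 21 31
f 29 31 30
f 30 31 32
f 30 32 24
f 31 21 33
f 31 33 32
f 32 33 34
f 32 34 24
f 33 21 35
f 33 35 34
f 34 35 36
f 34 36 24
f 35 21 37
f 35 37 36
f 36 37 38
f 36 38 24
f 37 21 22
f 37 22 38
f 38 22 23
f 38 23 24



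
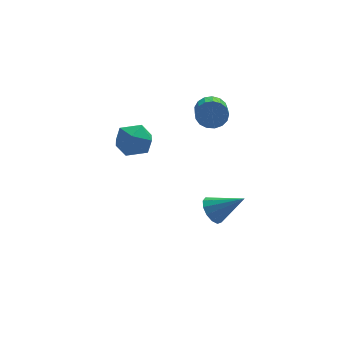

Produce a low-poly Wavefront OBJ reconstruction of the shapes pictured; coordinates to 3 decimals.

v 2.415 -0.926 -4.127
v 2.988 -0.856 -4.843
v 3.985 -1.554 -2.933
v 2.993 -0.395 -4.607
v 2.814 -0.102 -4.218
v 2.509 -0.071 -3.8
v 2.174 -0.311 -3.486
v 1.916 -0.746 -3.375
v 1.815 -1.239 -3.503
v 1.906 -1.632 -3.829
v 2.158 -1.8 -4.249
v 2.491 -1.691 -4.631
v 2.801 -1.339 -4.852
v 2.829 1.294 2.371
v 3.356 1.479 3.064
v 3.058 0.091 3.661
v 2.531 -0.094 2.969
v 2.973 1.615 3.189
v 2.674 0.227 3.786
v 2.556 1.678 3.127
v 2.258 0.29 3.724
v 2.202 1.652 2.891
v 1.904 0.265 3.488
v 1.991 1.545 2.537
v 1.693 0.157 3.134
v 1.973 1.38 2.144
v 1.675 -0.008 2.742
v 2.151 1.196 1.804
v 1.852 -0.192 2.401
v 2.484 1.033 1.594
v 2.185 -0.354 2.191
v 2.896 0.931 1.561
v 2.598 -0.457 2.159
v 3.293 0.912 1.715
v 2.995 -0.476 2.312
v 3.584 0.98 2.019
v 3.285 -0.408 2.616
v 3.701 1.12 2.403
v 3.403 -0.268 3
v 3.619 1.3 2.781
v 3.321 -0.088 3.378
v -1.879 -0.814 3.231
v -0.995 -1.467 2.948
v -3.005 -2.253 3.032
v -2.121 -2.906 2.749
v -2.226 -2.522 3.813
v -1.53 -1.633 3.936
v -2.47 -2.087 2.044
v -1.774 -1.198 2.167
v -1.36 -2.254 2.215
v -1.209 -2.523 3.307
v -2.791 -1.197 2.673
v -2.64 -1.466 3.765
f 2 1 4
f 2 4 3
f 4 1 5
f 4 5 3
f 5 1 6
f 5 6 3
f 6 1 7
f 6 7 3
f 7 1 8
f 7 8 3
f 8 1 9
f 8 9 3
f 9 1 10
f 9 10 3
f 10 1 11
f 10 11 3
f 11 1 12
f 11 12 3
f 12 1 13
f 12 13 3
f 13 1 2
f 13 2 3
f 15 14 18
f 15 18 16
f 16 18 19
f 16 19 17
f 18 14 20
f 18 20 19
f 19 20 21
f 19 21 17
f 20 14 22
f 20 22 21
f 21 22 23
f 21 23 17
f 22 14 24
f 22 24 23
f 23 24 25
f 23 25 17
f 24 14 26
f 24 26 25
f 25 26 27
f 25 27 17
f 26 14 28
f 26 28 27
f 27 28 29
f 27 29 17
f 28 14 30
f 28 30 29
f 29 30 31
f 29 31 17
f 30 14 32
f 30 32 31
f 31 32 33
f 31 33 17
f 32 14 34
f 32 34 33
f 33 34 35
f 33 35 17
f 34 14 36
f 34 36 35
f 35 36 37
f 35 37 17
f 36 14 38
f 36 38 37
f 37 38 39
f 37 39 17
f 38 14 40
f 38 40 39
f 39 40 41
f 39 41 17
f 40 14 15
f 40 15 41
f 41 15 16
f 41 16 17
f 42 53 47
f 42 47 43
f 42 43 49
f 42 49 52
f 42 52 53
f 43 47 51
f 47 53 46
f 53 52 44
f 52 49 48
f 49 43 50
f 45 51 46
f 45 46 44
f 45 44 48
f 45 48 50
f 45 50 51
f 46 51 47
f 44 46 53
f 48 44 52
f 50 48 49
f 51 50 43



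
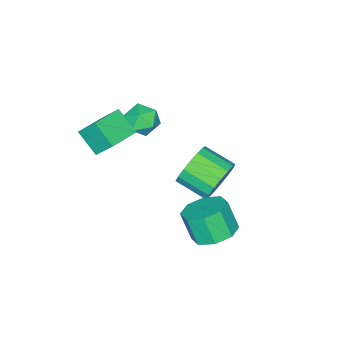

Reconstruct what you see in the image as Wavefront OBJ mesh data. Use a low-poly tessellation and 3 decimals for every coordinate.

v 0.836 3.757 -3.653
v 1.871 3.661 -3.674
v 1.839 3.028 -2.348
v 0.804 3.123 -2.327
v 1.635 4.349 -3.351
v 1.603 3.716 -2.025
v 0.931 4.69 -3.204
v 0.899 4.057 -1.879
v 0.171 4.485 -3.321
v 0.139 3.851 -1.995
v -0.199 3.852 -3.632
v -0.231 3.219 -2.306
v 0.037 3.164 -3.955
v 0.005 2.531 -2.629
v 0.741 2.823 -4.101
v 0.709 2.19 -2.776
v 1.501 3.029 -3.985
v 1.469 2.395 -2.659
v 0.87 -1.283 -0.32
v 0.753 -2.329 0.541
v 0.732 -0.477 0.64
v 0.615 -1.524 1.501
v 2.425 -1.276 -0.101
v 2.308 -2.323 0.76
v 2.287 -0.471 0.859
v 2.17 -1.517 1.72
v 0.085 -0.498 -0.13
v 0.646 -0.783 0.49
v -1.006 -1.077 0.59
v -0.445 -1.362 1.21
v -0.604 -0.498 1.122
v 0.07 -0.14 0.677
v -0.43 -1.72 0.403
v 0.244 -1.362 -0.042
v 0.328 -1.538 0.819
v 0.22 -0.783 1.264
v -0.58 -1.077 -0.184
v -0.688 -0.322 0.261
v -1.002 2.634 -2.292
v -0.308 2.43 -3.094
v -0.104 0.983 -2.55
v -0.798 1.186 -1.748
v -0.009 2.615 -2.715
v 0.196 1.168 -2.171
v 0.063 2.804 -2.24
v 0.267 1.356 -1.695
v -0.109 2.954 -1.776
v 0.095 1.506 -1.232
v -0.486 3.031 -1.43
v -0.282 1.583 -0.886
v -0.981 3.016 -1.282
v -0.777 1.569 -0.738
v -1.481 2.914 -1.366
v -1.277 1.467 -0.821
v -1.871 2.748 -1.661
v -1.667 1.301 -1.117
v -2.062 2.556 -2.101
v -1.858 1.108 -1.557
v -2.011 2.381 -2.585
v -1.806 0.934 -2.041
v -1.728 2.265 -3.002
v -1.523 0.817 -2.458
v -1.279 2.233 -3.256
v -1.074 0.785 -2.712
v -0.767 2.292 -3.289
v -0.562 0.845 -2.745
f 2 1 5
f 2 5 3
f 3 5 6
f 3 6 4
f 5 1 7
f 5 7 6
f 6 7 8
f 6 8 4
f 7 1 9
f 7 9 8
f 8 9 10
f 8 10 4
f 9 1 11
f 9 11 10
f 10 11 12
f 10 12 4
f 11 1 13
f 11 13 12
f 12 13 14
f 12 14 4
f 13 1 15
f 13 15 14
f 14 15 16
f 14 16 4
f 15 1 17
f 15 17 16
f 16 17 18
f 16 18 4
f 17 1 2
f 17 2 18
f 18 2 3
f 18 3 4
f 20 22 19
f 23 20 19
f 19 22 21
f 21 23 19
f 20 26 22
f 24 20 23
f 24 26 20
f 22 26 21
f 25 23 21
f 21 26 25
f 25 24 23
f 26 24 25
f 27 38 32
f 27 32 28
f 27 28 34
f 27 34 37
f 27 37 38
f 28 32 36
f 32 38 31
f 38 37 29
f 37 34 33
f 34 28 35
f 30 36 31
f 30 31 29
f 30 29 33
f 30 33 35
f 30 35 36
f 31 36 32
f 29 31 38
f 33 29 37
f 35 33 34
f 36 35 28
f 40 39 43
f 40 43 41
f 41 43 44
f 41 44 42
f 43 39 45
f 43 45 44
f 44 45 46
f 44 46 42
f 45 39 47
f 45 47 46
f 46 47 48
f 46 48 42
f 47 39 49
f 47 49 48
f 48 49 50
f 48 50 42
f 49 39 51
f 49 51 50
f 50 51 52
f 50 52 42
f 51 39 53
f 51 53 52
f 52 53 54
f 52 54 42
f 53 39 55
f 53 55 54
f 54 55 56
f 54 56 42
f 55 39 57
f 55 57 56
f 56 57 58
f 56 58 42
f 57 39 59
f 57 59 58
f 58 59 60
f 58 60 42
f 59 39 61
f 59 61 60
f 60 61 62
f 60 62 42
f 61 39 63
f 61 63 62
f 62 63 64
f 62 64 42
f 63 39 65
f 63 65 64
f 64 65 66
f 64 66 42
f 65 39 40
f 65 40 66
f 66 40 41
f 66 41 42



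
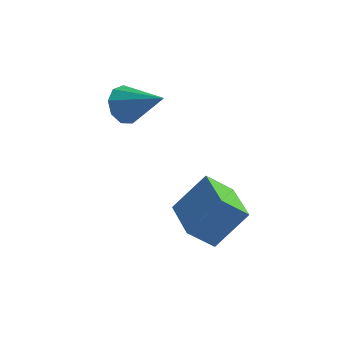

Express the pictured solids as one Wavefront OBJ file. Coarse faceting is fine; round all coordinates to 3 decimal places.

v 4.509 -4.002 -1.729
v 3.59 -4.604 -0.679
v 3.163 -2.458 -2.022
v 2.244 -3.06 -0.972
v 5.456 -2.9 -0.268
v 4.537 -3.502 0.782
v 4.11 -1.356 -0.561
v 3.191 -1.958 0.489
v -0.575 -1.427 3.124
v -0.058 -1.1 2.41
v 1.215 -1.613 4.336
v -0.257 -0.613 2.779
v -0.605 -0.506 3.309
v -0.939 -0.831 3.753
v -1.103 -1.434 3.902
v -1.019 -2.035 3.687
v -0.728 -2.351 3.209
v -0.365 -2.235 2.691
v -0.101 -1.741 2.375
f 2 4 1
f 5 2 1
f 1 4 3
f 3 5 1
f 2 8 4
f 6 2 5
f 6 8 2
f 4 8 3
f 7 5 3
f 3 8 7
f 7 6 5
f 8 6 7
f 10 9 12
f 10 12 11
f 12 9 13
f 12 13 11
f 13 9 14
f 13 14 11
f 14 9 15
f 14 15 11
f 15 9 16
f 15 16 11
f 16 9 17
f 16 17 11
f 17 9 18
f 17 18 11
f 18 9 19
f 18 19 11
f 19 9 10
f 19 10 11



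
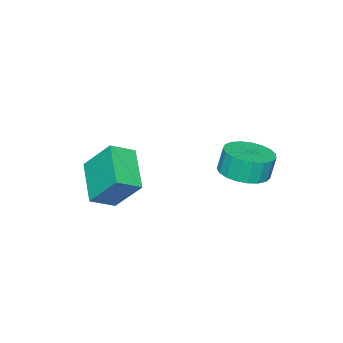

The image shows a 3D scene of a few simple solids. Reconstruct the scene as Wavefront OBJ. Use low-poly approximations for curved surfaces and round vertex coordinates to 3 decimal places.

v -1.021 -0.279 0.948
v -0.302 0.37 1.014
v -0.5 0.487 2.018
v -1.219 -0.161 1.952
v -0.619 0.604 0.924
v -0.816 0.721 1.928
v -1.004 0.685 0.839
v -1.202 0.802 1.843
v -1.393 0.6 0.772
v -1.591 0.717 1.776
v -1.717 0.363 0.736
v -1.915 0.48 1.74
v -1.921 0.015 0.736
v -2.119 0.132 1.74
v -1.969 -0.384 0.773
v -2.167 -0.267 1.777
v -1.854 -0.765 0.841
v -2.052 -0.647 1.845
v -1.594 -1.061 0.926
v -1.792 -0.944 1.93
v -1.235 -1.222 1.016
v -1.433 -1.105 2.02
v -0.84 -1.22 1.094
v -1.038 -1.103 2.098
v -0.475 -1.056 1.146
v -0.673 -0.938 2.15
v -0.205 -0.757 1.165
v -0.403 -0.639 2.169
v -0.076 -0.375 1.146
v -0.274 -0.257 2.15
v -0.111 0.023 1.092
v -0.309 0.141 2.096
v 2.899 -3.013 0.247
v 1.723 -4.195 1.071
v 2.728 -1.952 1.525
v 1.552 -3.133 2.349
v 3.728 -3.487 0.751
v 2.552 -4.668 1.575
v 3.557 -2.425 2.029
v 2.381 -3.607 2.853
f 2 1 5
f 2 5 3
f 3 5 6
f 3 6 4
f 5 1 7
f 5 7 6
f 6 7 8
f 6 8 4
f 7 1 9
f 7 9 8
f 8 9 10
f 8 10 4
f 9 1 11
f 9 11 10
f 10 11 12
f 10 12 4
f 11 1 13
f 11 13 12
f 12 13 14
f 12 14 4
f 13 1 15
f 13 15 14
f 14 15 16
f 14 16 4
f 15 1 17
f 15 17 16
f 16 17 18
f 16 18 4
f 17 1 19
f 17 19 18
f 18 19 20
f 18 20 4
f 19 1 21
f 19 21 20
f 20 21 22
f 20 22 4
f 21 1 23
f 21 23 22
f 22 23 24
f 22 24 4
f 23 1 25
f 23 25 24
f 24 25 26
f 24 26 4
f 25 1 27
f 25 27 26
f 26 27 28
f 26 28 4
f 27 1 29
f 27 29 28
f 28 29 30
f 28 30 4
f 29 1 31
f 29 31 30
f 30 31 32
f 30 32 4
f 31 1 2
f 31 2 32
f 32 2 3
f 32 3 4
f 34 36 33
f 37 34 33
f 33 36 35
f 35 37 33
f 34 40 36
f 38 34 37
f 38 40 34
f 36 40 35
f 39 37 35
f 35 40 39
f 39 38 37
f 40 38 39



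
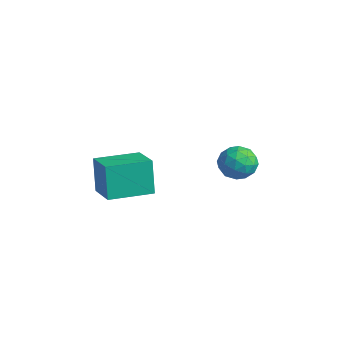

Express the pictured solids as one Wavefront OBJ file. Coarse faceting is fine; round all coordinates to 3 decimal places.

v -3.176 1.228 3.233
v -2.453 1.601 2.89
v -2.367 0.539 4.19
v -1.644 0.912 3.847
v -2.228 1.406 4.288
v -2.728 1.831 3.697
v -2.092 0.309 3.383
v -2.592 0.734 2.792
v -1.783 1.033 2.983
v -1.867 1.711 3.542
v -2.953 0.429 3.538
v -3.037 1.107 4.097
v -2.885 1.475 2.978
v -1.935 0.665 4.102
v -2.278 0.956 4.362
v -1.853 1.175 4.16
v -3.047 1.61 3.452
v -2.622 1.829 3.25
v -2.49 1.715 4.072
v -2.198 0.311 3.83
v -1.773 0.53 3.628
v -2.967 0.965 2.92
v -2.542 1.184 2.718
v -2.33 0.425 3.008
v -2.066 1.36 2.83
v -1.591 0.955 3.393
v -1.854 0.6 3.12
v -2.148 0.85 2.773
v -2.116 1.759 3.159
v -1.641 1.354 3.721
v -1.984 1.644 3.981
v -2.278 1.894 3.633
v -1.722 1.425 3.214
v -3.179 0.786 3.359
v -2.704 0.381 3.921
v -2.542 0.246 3.447
v -2.836 0.496 3.099
v -3.229 1.185 3.687
v -2.754 0.78 4.25
v -2.672 1.29 4.307
v -2.966 1.54 3.96
v -3.098 0.715 3.866
v -4.083 -4.495 2.833
v -4.492 -4.353 4.436
v -3.736 -2.599 2.753
v -4.144 -2.456 4.356
v -2.636 -4.744 3.224
v -3.044 -4.601 4.827
v -2.288 -2.847 3.144
v -2.697 -2.705 4.747
f 1 38 17
f 38 12 41
f 17 41 6
f 38 41 17
f 1 17 13
f 17 6 18
f 13 18 2
f 17 18 13
f 1 13 22
f 13 2 23
f 22 23 8
f 13 23 22
f 1 22 34
f 22 8 37
f 34 37 11
f 22 37 34
f 1 34 38
f 34 11 42
f 38 42 12
f 34 42 38
f 2 18 29
f 18 6 32
f 29 32 10
f 18 32 29
f 6 41 19
f 41 12 40
f 19 40 5
f 41 40 19
f 12 42 39
f 42 11 35
f 39 35 3
f 42 35 39
f 11 37 36
f 37 8 24
f 36 24 7
f 37 24 36
f 8 23 28
f 23 2 25
f 28 25 9
f 23 25 28
f 4 30 16
f 30 10 31
f 16 31 5
f 30 31 16
f 4 16 14
f 16 5 15
f 14 15 3
f 16 15 14
f 4 14 21
f 14 3 20
f 21 20 7
f 14 20 21
f 4 21 26
f 21 7 27
f 26 27 9
f 21 27 26
f 4 26 30
f 26 9 33
f 30 33 10
f 26 33 30
f 5 31 19
f 31 10 32
f 19 32 6
f 31 32 19
f 3 15 39
f 15 5 40
f 39 40 12
f 15 40 39
f 7 20 36
f 20 3 35
f 36 35 11
f 20 35 36
f 9 27 28
f 27 7 24
f 28 24 8
f 27 24 28
f 10 33 29
f 33 9 25
f 29 25 2
f 33 25 29
f 44 46 43
f 47 44 43
f 43 46 45
f 45 47 43
f 44 50 46
f 48 44 47
f 48 50 44
f 46 50 45
f 49 47 45
f 45 50 49
f 49 48 47
f 50 48 49



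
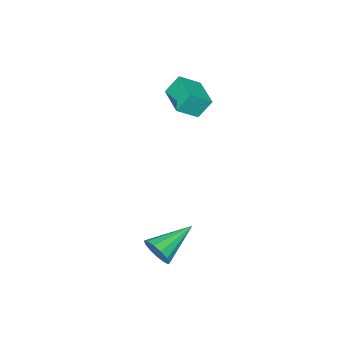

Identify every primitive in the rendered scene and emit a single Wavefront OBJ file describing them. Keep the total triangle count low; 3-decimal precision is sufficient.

v 2.481 0.468 -2.866
v 2.646 0.209 -2.339
v 1.039 0.712 -2.294
v 2.715 0.545 -2.308
v 2.71 0.856 -2.455
v 2.632 1.043 -2.732
v 2.506 1.048 -3.052
v 2.372 0.869 -3.312
v 2.272 0.562 -3.432
v 2.239 0.225 -3.371
v 2.283 -0.035 -3.15
v 2.389 -0.135 -2.839
v 2.525 -0.044 -2.537
v -2.439 -2.012 1.583
v -1.749 -2.372 2.111
v -1.797 -0.92 1.49
v -1.107 -1.281 2.017
v -2.053 -2.299 0.883
v -1.363 -2.66 1.41
v -1.411 -1.208 0.789
v -0.721 -1.568 1.317
f 2 1 4
f 2 4 3
f 4 1 5
f 4 5 3
f 5 1 6
f 5 6 3
f 6 1 7
f 6 7 3
f 7 1 8
f 7 8 3
f 8 1 9
f 8 9 3
f 9 1 10
f 9 10 3
f 10 1 11
f 10 11 3
f 11 1 12
f 11 12 3
f 12 1 13
f 12 13 3
f 13 1 2
f 13 2 3
f 15 17 14
f 18 15 14
f 14 17 16
f 16 18 14
f 15 21 17
f 19 15 18
f 19 21 15
f 17 21 16
f 20 18 16
f 16 21 20
f 20 19 18
f 21 19 20



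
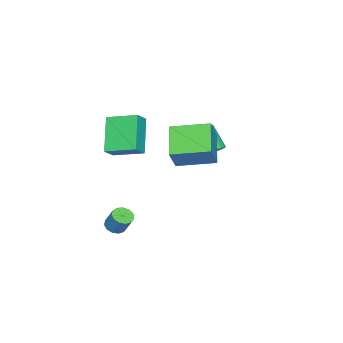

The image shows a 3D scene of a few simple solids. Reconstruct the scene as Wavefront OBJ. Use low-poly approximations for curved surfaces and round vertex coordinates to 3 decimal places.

v 3.446 -2.648 -4.106
v 4.003 -2.54 -4.303
v 4.25 -1.965 -3.291
v 3.694 -2.072 -3.094
v 3.813 -2.279 -4.405
v 4.061 -1.704 -3.393
v 3.507 -2.135 -4.412
v 3.755 -1.56 -3.4
v 3.182 -2.154 -4.322
v 3.43 -1.579 -3.31
v 2.941 -2.329 -4.163
v 3.188 -1.754 -3.151
v 2.86 -2.606 -3.986
v 3.107 -2.031 -2.974
v 2.965 -2.896 -3.847
v 3.213 -2.321 -2.835
v 3.223 -3.107 -3.791
v 3.471 -2.531 -2.779
v 3.552 -3.172 -3.834
v 3.8 -2.597 -2.822
v 3.847 -3.071 -3.964
v 4.095 -2.495 -2.952
v 4.015 -2.835 -4.139
v 4.263 -2.26 -3.127
v 3.625 0.821 1.18
v 2.157 0.111 2.249
v 2.958 2.737 1.535
v 1.49 2.027 2.605
v 4.49 0.893 2.415
v 3.022 0.183 3.485
v 3.823 2.809 2.771
v 2.355 2.099 3.84
v 2.613 -3.034 2.936
v 3.38 -3.109 3.556
v 2.414 -1.394 3.38
v 3.182 -1.47 4
v 3.978 -2.43 1.32
v 4.746 -2.506 1.94
v 3.78 -0.791 1.764
v 4.547 -0.866 2.384
v -0.447 0.806 0.109
v 0.193 1.102 0.583
v -0.252 0.17 1.766
v -0.893 -0.126 1.291
v -0.049 1.315 0.66
v -0.494 0.384 1.843
v -0.351 1.451 0.653
v -0.797 0.52 1.836
v -0.668 1.489 0.564
v -1.114 0.557 1.746
v -0.952 1.423 0.405
v -1.397 0.491 1.587
v -1.158 1.262 0.201
v -1.604 0.331 1.383
v -1.257 1.033 -0.017
v -1.702 0.101 1.165
v -1.232 0.768 -0.216
v -1.677 -0.163 0.966
v -1.088 0.51 -0.366
v -1.533 -0.422 0.817
v -0.846 0.296 -0.443
v -1.291 -0.635 0.74
v -0.543 0.16 -0.436
v -0.989 -0.771 0.747
v -0.226 0.123 -0.346
v -0.672 -0.809 0.836
v 0.057 0.189 -0.187
v -0.388 -0.743 0.995
v 0.264 0.349 0.017
v -0.182 -0.582 1.199
v 0.362 0.579 0.235
v -0.083 -0.353 1.417
v 0.337 0.843 0.434
v -0.108 -0.088 1.616
f 2 1 5
f 2 5 3
f 3 5 6
f 3 6 4
f 5 1 7
f 5 7 6
f 6 7 8
f 6 8 4
f 7 1 9
f 7 9 8
f 8 9 10
f 8 10 4
f 9 1 11
f 9 11 10
f 10 11 12
f 10 12 4
f 11 1 13
f 11 13 12
f 12 13 14
f 12 14 4
f 13 1 15
f 13 15 14
f 14 15 16
f 14 16 4
f 15 1 17
f 15 17 16
f 16 17 18
f 16 18 4
f 17 1 19
f 17 19 18
f 18 19 20
f 18 20 4
f 19 1 21
f 19 21 20
f 20 21 22
f 20 22 4
f 21 1 23
f 21 23 22
f 22 23 24
f 22 24 4
f 23 1 2
f 23 2 24
f 24 2 3
f 24 3 4
f 26 28 25
f 29 26 25
f 25 28 27
f 27 29 25
f 26 32 28
f 30 26 29
f 30 32 26
f 28 32 27
f 31 29 27
f 27 32 31
f 31 30 29
f 32 30 31
f 34 36 33
f 37 34 33
f 33 36 35
f 35 37 33
f 34 40 36
f 38 34 37
f 38 40 34
f 36 40 35
f 39 37 35
f 35 40 39
f 39 38 37
f 40 38 39
f 42 41 45
f 42 45 43
f 43 45 46
f 43 46 44
f 45 41 47
f 45 47 46
f 46 47 48
f 46 48 44
f 47 41 49
f 47 49 48
f 48 49 50
f 48 50 44
f 49 41 51
f 49 51 50
f 50 51 52
f 50 52 44
f 51 41 53
f 51 53 52
f 52 53 54
f 52 54 44
f 53 41 55
f 53 55 54
f 54 55 56
f 54 56 44
f 55 41 57
f 55 57 56
f 56 57 58
f 56 58 44
f 57 41 59
f 57 59 58
f 58 59 60
f 58 60 44
f 59 41 61
f 59 61 60
f 60 61 62
f 60 62 44
f 61 41 63
f 61 63 62
f 62 63 64
f 62 64 44
f 63 41 65
f 63 65 64
f 64 65 66
f 64 66 44
f 65 41 67
f 65 67 66
f 66 67 68
f 66 68 44
f 67 41 69
f 67 69 68
f 68 69 70
f 68 70 44
f 69 41 71
f 69 71 70
f 70 71 72
f 70 72 44
f 71 41 73
f 71 73 72
f 72 73 74
f 72 74 44
f 73 41 42
f 73 42 74
f 74 42 43
f 74 43 44



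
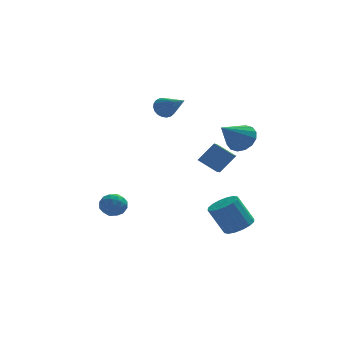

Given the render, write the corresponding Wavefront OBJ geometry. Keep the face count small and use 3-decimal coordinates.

v -2.451 2.067 -3.691
v -2.111 1.535 -3.15
v -3.649 1.485 -3.51
v -3.309 0.953 -2.969
v -3.382 1.757 -2.772
v -2.641 2.117 -2.884
v -3.119 0.903 -3.776
v -2.378 1.263 -3.888
v -2.524 0.816 -3.203
v -2.687 1.344 -2.582
v -3.073 1.676 -4.078
v -3.236 2.204 -3.457
v -2.176 1.852 -3.436
v -3.584 1.168 -3.224
v -3.627 1.64 -3.108
v -3.427 1.328 -2.79
v -2.488 2.194 -3.28
v -2.288 1.882 -2.962
v -3.035 2.012 -2.74
v -3.472 1.138 -3.698
v -3.272 0.826 -3.38
v -2.333 1.692 -3.87
v -2.133 1.38 -3.552
v -2.725 1.008 -3.92
v -2.219 1.117 -3.149
v -2.923 0.775 -3.043
v -2.811 0.746 -3.517
v -2.376 0.957 -3.583
v -2.314 1.427 -2.785
v -3.019 1.085 -2.678
v -3.061 1.558 -2.563
v -2.626 1.769 -2.628
v -2.557 1.005 -2.816
v -2.741 1.935 -3.982
v -3.446 1.593 -3.875
v -3.134 1.251 -4.032
v -2.699 1.462 -4.097
v -2.837 2.245 -3.617
v -3.541 1.903 -3.511
v -3.384 2.063 -3.077
v -2.949 2.274 -3.143
v -3.203 2.015 -3.844
v 3.561 -1.165 -4.198
v 4.268 -0.631 -3.914
v 3.405 -0.362 -2.277
v 2.699 -0.895 -2.562
v 3.96 -0.328 -4.126
v 3.097 -0.058 -2.489
v 3.546 -0.249 -4.358
v 2.683 0.021 -2.721
v 3.135 -0.415 -4.547
v 2.272 -0.146 -2.91
v 2.839 -0.782 -4.642
v 1.976 -0.513 -3.005
v 2.737 -1.252 -4.619
v 1.874 -0.983 -2.982
v 2.855 -1.698 -4.483
v 1.992 -1.429 -2.846
v 3.163 -2.002 -4.271
v 2.3 -1.732 -2.634
v 3.577 -2.081 -4.039
v 2.714 -1.811 -2.402
v 3.988 -1.914 -3.85
v 3.125 -1.645 -2.213
v 4.284 -1.547 -3.755
v 3.421 -1.278 -2.118
v 4.386 -1.077 -3.778
v 3.523 -0.808 -2.141
v 0.348 4.289 2.778
v 0.667 4.757 3.221
v 1.212 2.711 3.822
v 0.407 4.707 3.36
v 0.137 4.585 3.399
v -0.097 4.411 3.33
v -0.254 4.216 3.165
v -0.307 4.034 2.934
v -0.246 3.895 2.675
v -0.083 3.825 2.434
v 0.155 3.835 2.253
v 0.426 3.924 2.162
v 0.684 4.075 2.177
v 0.884 4.264 2.297
v 0.991 4.456 2.499
v 0.987 4.62 2.75
v 0.872 4.727 3.005
v 2.916 1.186 -1.097
v 2.542 0.067 -0.574
v 1.987 1.813 -0.419
v 1.613 0.695 0.103
v 3.847 1.385 -0.003
v 3.473 0.267 0.519
v 2.918 2.013 0.674
v 2.544 0.894 1.197
v 3.198 -3.329 3.151
v 3.507 -2.821 3.866
v 1.962 -4.211 4.309
v 3.146 -2.564 3.677
v 2.8 -2.512 3.347
v 2.56 -2.679 2.965
v 2.491 -3.02 2.632
v 2.612 -3.444 2.438
v 2.89 -3.837 2.435
v 3.25 -4.094 2.624
v 3.597 -4.146 2.954
v 3.836 -3.979 3.337
v 3.905 -3.638 3.67
v 3.784 -3.215 3.864
f 1 38 17
f 38 12 41
f 17 41 6
f 38 41 17
f 1 17 13
f 17 6 18
f 13 18 2
f 17 18 13
f 1 13 22
f 13 2 23
f 22 23 8
f 13 23 22
f 1 22 34
f 22 8 37
f 34 37 11
f 22 37 34
f 1 34 38
f 34 11 42
f 38 42 12
f 34 42 38
f 2 18 29
f 18 6 32
f 29 32 10
f 18 32 29
f 6 41 19
f 41 12 40
f 19 40 5
f 41 40 19
f 12 42 39
f 42 11 35
f 39 35 3
f 42 35 39
f 11 37 36
f 37 8 24
f 36 24 7
f 37 24 36
f 8 23 28
f 23 2 25
f 28 25 9
f 23 25 28
f 4 30 16
f 30 10 31
f 16 31 5
f 30 31 16
f 4 16 14
f 16 5 15
f 14 15 3
f 16 15 14
f 4 14 21
f 14 3 20
f 21 20 7
f 14 20 21
f 4 21 26
f 21 7 27
f 26 27 9
f 21 27 26
f 4 26 30
f 26 9 33
f 30 33 10
f 26 33 30
f 5 31 19
f 31 10 32
f 19 32 6
f 31 32 19
f 3 15 39
f 15 5 40
f 39 40 12
f 15 40 39
f 7 20 36
f 20 3 35
f 36 35 11
f 20 35 36
f 9 27 28
f 27 7 24
f 28 24 8
f 27 24 28
f 10 33 29
f 33 9 25
f 29 25 2
f 33 25 29
f 44 43 47
f 44 47 45
f 45 47 48
f 45 48 46
f 47 43 49
f 47 49 48
f 48 49 50
f 48 50 46
f 49 43 51
f 49 51 50
f 50 51 52
f 50 52 46
f 51 43 53
f 51 53 52
f 52 53 54
f 52 54 46
f 53 43 55
f 53 55 54
f 54 55 56
f 54 56 46
f 55 43 57
f 55 57 56
f 56 57 58
f 56 58 46
f 57 43 59
f 57 59 58
f 58 59 60
f 58 60 46
f 59 43 61
f 59 61 60
f 60 61 62
f 60 62 46
f 61 43 63
f 61 63 62
f 62 63 64
f 62 64 46
f 63 43 65
f 63 65 64
f 64 65 66
f 64 66 46
f 65 43 67
f 65 67 66
f 66 67 68
f 66 68 46
f 67 43 44
f 67 44 68
f 68 44 45
f 68 45 46
f 70 69 72
f 70 72 71
f 72 69 73
f 72 73 71
f 73 69 74
f 73 74 71
f 74 69 75
f 74 75 71
f 75 69 76
f 75 76 71
f 76 69 77
f 76 77 71
f 77 69 78
f 77 78 71
f 78 69 79
f 78 79 71
f 79 69 80
f 79 80 71
f 80 69 81
f 80 81 71
f 81 69 82
f 81 82 71
f 82 69 83
f 82 83 71
f 83 69 84
f 83 84 71
f 84 69 85
f 84 85 71
f 85 69 70
f 85 70 71
f 87 89 86
f 90 87 86
f 86 89 88
f 88 90 86
f 87 93 89
f 91 87 90
f 91 93 87
f 89 93 88
f 92 90 88
f 88 93 92
f 92 91 90
f 93 91 92
f 95 94 97
f 95 97 96
f 97 94 98
f 97 98 96
f 98 94 99
f 98 99 96
f 99 94 100
f 99 100 96
f 100 94 101
f 100 101 96
f 101 94 102
f 101 102 96
f 102 94 103
f 102 103 96
f 103 94 104
f 103 104 96
f 104 94 105
f 104 105 96
f 105 94 106
f 105 106 96
f 106 94 107
f 106 107 96
f 107 94 95
f 107 95 96



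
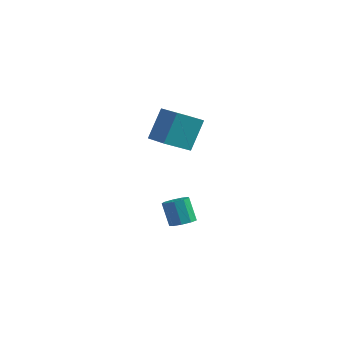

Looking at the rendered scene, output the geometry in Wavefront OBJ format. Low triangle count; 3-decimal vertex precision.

v 1.294 -1.208 -3.892
v 1.87 -1.471 -3.51
v 1.222 -1.056 -2.246
v 0.646 -0.792 -2.628
v 1.949 -0.986 -3.629
v 1.301 -0.57 -2.365
v 1.722 -0.604 -3.871
v 1.073 -0.189 -2.607
v 1.294 -0.505 -4.123
v 0.645 -0.089 -2.859
v 0.867 -0.734 -4.267
v 0.218 -0.319 -3.003
v 0.639 -1.186 -4.235
v -0.009 -0.77 -2.972
v 0.718 -1.647 -4.043
v 0.07 -1.232 -2.779
v 1.067 -1.903 -3.78
v 0.418 -1.488 -2.516
v 1.522 -1.834 -3.569
v 0.873 -1.418 -2.306
v 0.811 -2.412 2.623
v 0.968 -1.268 4.244
v -0.513 -1.58 2.164
v -0.356 -0.436 3.784
v 1.776 -1.344 1.776
v 1.933 -0.2 3.396
v 0.452 -0.512 1.316
v 0.609 0.632 2.937
f 2 1 5
f 2 5 3
f 3 5 6
f 3 6 4
f 5 1 7
f 5 7 6
f 6 7 8
f 6 8 4
f 7 1 9
f 7 9 8
f 8 9 10
f 8 10 4
f 9 1 11
f 9 11 10
f 10 11 12
f 10 12 4
f 11 1 13
f 11 13 12
f 12 13 14
f 12 14 4
f 13 1 15
f 13 15 14
f 14 15 16
f 14 16 4
f 15 1 17
f 15 17 16
f 16 17 18
f 16 18 4
f 17 1 19
f 17 19 18
f 18 19 20
f 18 20 4
f 19 1 2
f 19 2 20
f 20 2 3
f 20 3 4
f 22 24 21
f 25 22 21
f 21 24 23
f 23 25 21
f 22 28 24
f 26 22 25
f 26 28 22
f 24 28 23
f 27 25 23
f 23 28 27
f 27 26 25
f 28 26 27



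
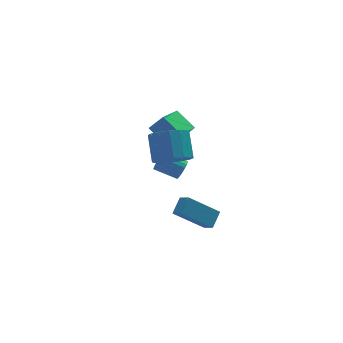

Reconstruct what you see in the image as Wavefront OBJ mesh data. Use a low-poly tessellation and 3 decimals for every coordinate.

v 3.196 3.536 -2.306
v 3.588 3.763 -1.84
v 2.496 4.431 -1.248
v 2.104 4.204 -1.714
v 3.605 3.957 -2.027
v 2.513 4.625 -1.435
v 3.551 4.078 -2.263
v 2.46 4.746 -1.671
v 3.436 4.106 -2.506
v 2.345 4.774 -1.914
v 3.28 4.035 -2.714
v 2.188 4.703 -2.122
v 3.109 3.877 -2.852
v 2.017 4.546 -2.26
v 2.953 3.661 -2.896
v 1.861 4.329 -2.304
v 2.839 3.423 -2.837
v 1.747 4.091 -2.245
v 2.786 3.205 -2.687
v 1.695 3.873 -2.095
v 2.805 3.043 -2.471
v 1.713 3.712 -1.879
v 2.891 2.967 -2.226
v 1.8 3.636 -1.634
v 3.03 2.99 -1.995
v 1.938 3.658 -1.403
v 3.197 3.106 -1.818
v 2.106 3.774 -1.226
v 3.365 3.297 -1.725
v 2.273 3.965 -1.133
v 3.503 3.53 -1.733
v 2.411 4.198 -1.141
v 1.693 0.925 -3.532
v 1.927 0.255 -3.081
v 2.346 1.571 -2.909
v 2.58 0.901 -2.459
v 3.34 0.579 -4.901
v 3.574 -0.091 -4.451
v 3.993 1.225 -4.279
v 4.227 0.555 -3.828
v 1.19 -0.513 1.933
v 1.886 -0.002 1.318
v 2.086 1.185 2.533
v 1.39 0.673 3.147
v 1.398 0.213 1.189
v 1.598 1.4 2.404
v 0.854 0.233 1.259
v 1.054 1.42 2.474
v 0.4 0.053 1.509
v 0.6 1.24 2.724
v 0.158 -0.279 1.873
v 0.358 0.908 3.088
v 0.192 -0.673 2.253
v 0.392 0.513 3.468
v 0.494 -1.025 2.547
v 0.694 0.162 3.762
v 0.982 -1.24 2.676
v 1.182 -0.053 3.891
v 1.526 -1.26 2.606
v 1.726 -0.073 3.821
v 1.98 -1.08 2.356
v 2.18 0.107 3.571
v 2.222 -0.748 1.992
v 2.422 0.439 3.207
v 2.188 -0.353 1.612
v 2.388 0.833 2.827
v 1.52 1.358 1.67
v 0.91 2.383 2.476
v 2.714 2.518 1.099
v 2.104 3.543 1.906
v 2.216 1.077 2.554
v 1.606 2.102 3.361
v 3.41 2.237 1.984
v 2.8 3.262 2.79
f 2 1 5
f 2 5 3
f 3 5 6
f 3 6 4
f 5 1 7
f 5 7 6
f 6 7 8
f 6 8 4
f 7 1 9
f 7 9 8
f 8 9 10
f 8 10 4
f 9 1 11
f 9 11 10
f 10 11 12
f 10 12 4
f 11 1 13
f 11 13 12
f 12 13 14
f 12 14 4
f 13 1 15
f 13 15 14
f 14 15 16
f 14 16 4
f 15 1 17
f 15 17 16
f 16 17 18
f 16 18 4
f 17 1 19
f 17 19 18
f 18 19 20
f 18 20 4
f 19 1 21
f 19 21 20
f 20 21 22
f 20 22 4
f 21 1 23
f 21 23 22
f 22 23 24
f 22 24 4
f 23 1 25
f 23 25 24
f 24 25 26
f 24 26 4
f 25 1 27
f 25 27 26
f 26 27 28
f 26 28 4
f 27 1 29
f 27 29 28
f 28 29 30
f 28 30 4
f 29 1 31
f 29 31 30
f 30 31 32
f 30 32 4
f 31 1 2
f 31 2 32
f 32 2 3
f 32 3 4
f 34 36 33
f 37 34 33
f 33 36 35
f 35 37 33
f 34 40 36
f 38 34 37
f 38 40 34
f 36 40 35
f 39 37 35
f 35 40 39
f 39 38 37
f 40 38 39
f 42 41 45
f 42 45 43
f 43 45 46
f 43 46 44
f 45 41 47
f 45 47 46
f 46 47 48
f 46 48 44
f 47 41 49
f 47 49 48
f 48 49 50
f 48 50 44
f 49 41 51
f 49 51 50
f 50 51 52
f 50 52 44
f 51 41 53
f 51 53 52
f 52 53 54
f 52 54 44
f 53 41 55
f 53 55 54
f 54 55 56
f 54 56 44
f 55 41 57
f 55 57 56
f 56 57 58
f 56 58 44
f 57 41 59
f 57 59 58
f 58 59 60
f 58 60 44
f 59 41 61
f 59 61 60
f 60 61 62
f 60 62 44
f 61 41 63
f 61 63 62
f 62 63 64
f 62 64 44
f 63 41 65
f 63 65 64
f 64 65 66
f 64 66 44
f 65 41 42
f 65 42 66
f 66 42 43
f 66 43 44
f 68 70 67
f 71 68 67
f 67 70 69
f 69 71 67
f 68 74 70
f 72 68 71
f 72 74 68
f 70 74 69
f 73 71 69
f 69 74 73
f 73 72 71
f 74 72 73

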